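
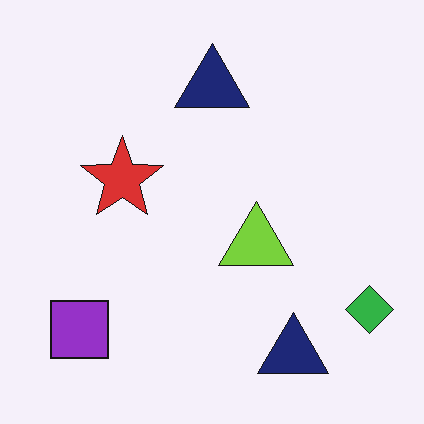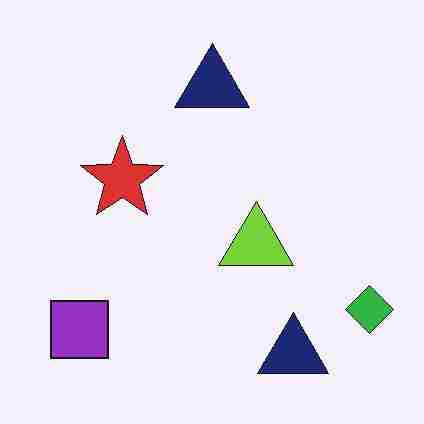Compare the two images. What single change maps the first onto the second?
The second image is the first heavily JPEG-compressed with obvious blocking artifacts.

Blocky 8×8 compression artifacts appear around shape edges and the flat background shows ringing — characteristic JPEG degradation.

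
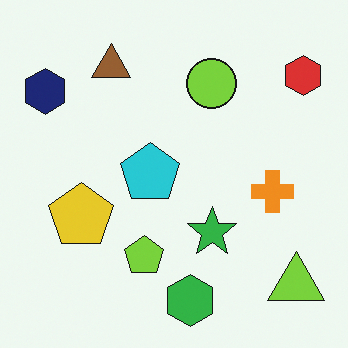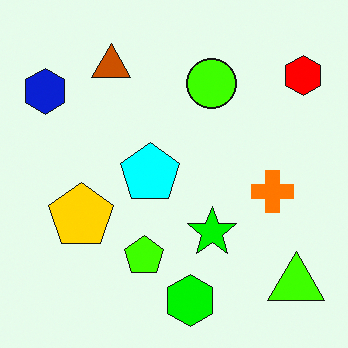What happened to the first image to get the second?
Made much more vivid (saturation change).

All colors are more vivid — a global saturation change.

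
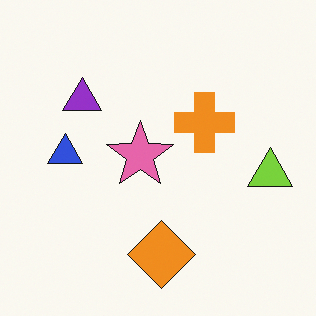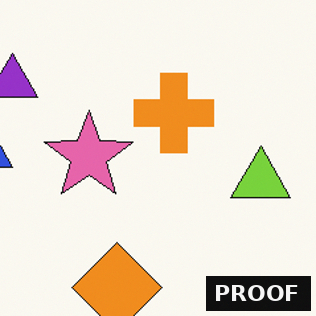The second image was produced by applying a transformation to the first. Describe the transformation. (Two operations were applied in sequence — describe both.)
The second image is the first cropped slightly and scaled back up, then watermarked with the text "PROOF" in the lower-right corner.

The visible shapes are larger and the field of view is narrower; shapes near the original edges may be partly or wholly outside the frame — a crop-and-rescale. A dark label reading "PROOF" appears in the lower-right corner.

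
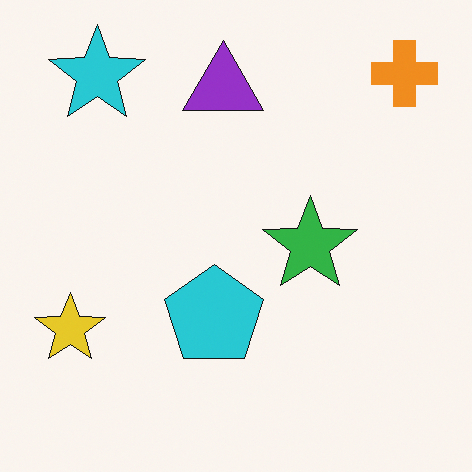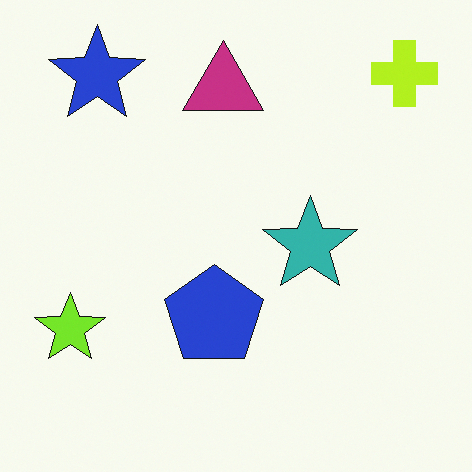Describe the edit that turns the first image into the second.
It was hue-shifted slightly.

Every shape's color has rotated by the same amount around the hue wheel — a uniform hue shift.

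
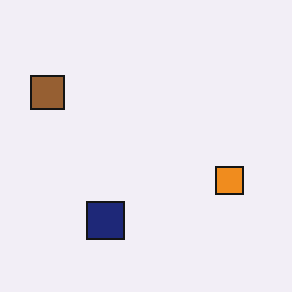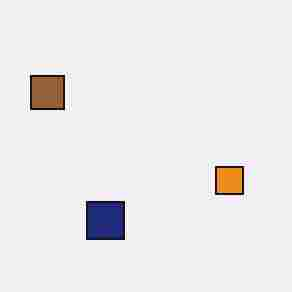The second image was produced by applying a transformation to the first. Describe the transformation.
The second image is the first degraded with heavy JPEG compression.

Blocky 8×8 compression artifacts appear around shape edges and the flat background shows ringing — characteristic JPEG degradation.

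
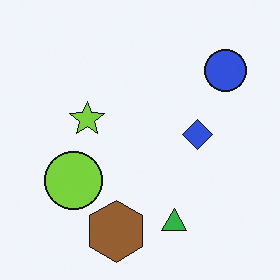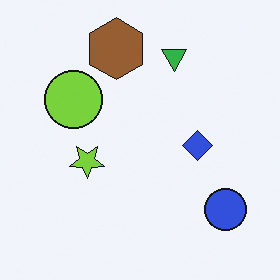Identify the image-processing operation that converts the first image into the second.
The transformation is: flipped vertically (top ↔ bottom).

The brown hexagon is in the bottom of the first image and the top of the second — shapes on opposite sides of the horizontal midline have swapped in a mirror flip.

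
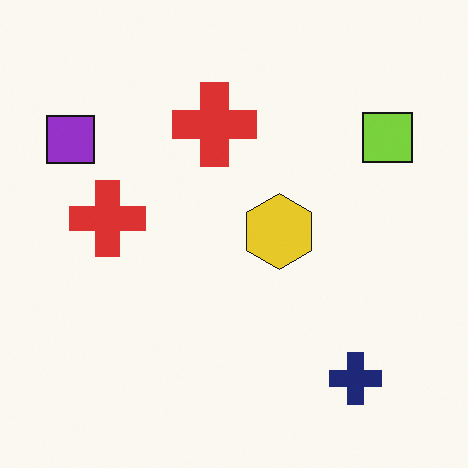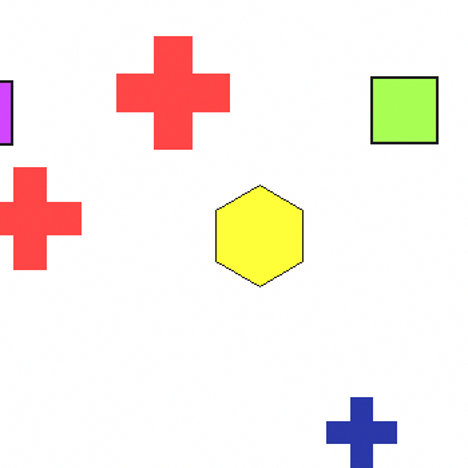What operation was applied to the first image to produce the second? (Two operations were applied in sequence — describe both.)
The second image is the first brightened a lot, then cropped to a modestly smaller region and rescaled.

Every pixel — background and shapes alike — is uniformly brightened. The visible shapes are larger and the field of view is narrower; shapes near the original edges may be partly or wholly outside the frame — a crop-and-rescale.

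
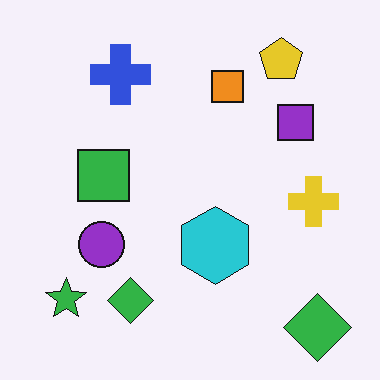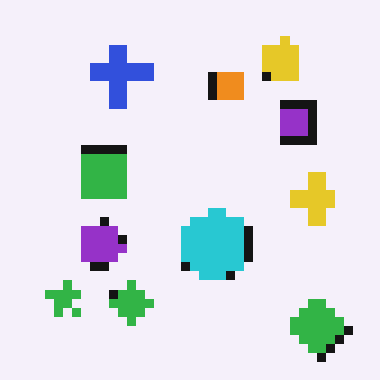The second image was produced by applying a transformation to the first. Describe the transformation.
The transformation is: heavily pixelated into large blocks.

Shapes are reduced to large square blocks; fine edges and outlines are lost — a downscale-then-upscale (mosaic) effect.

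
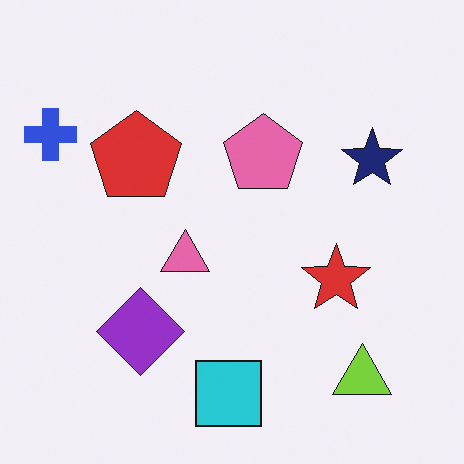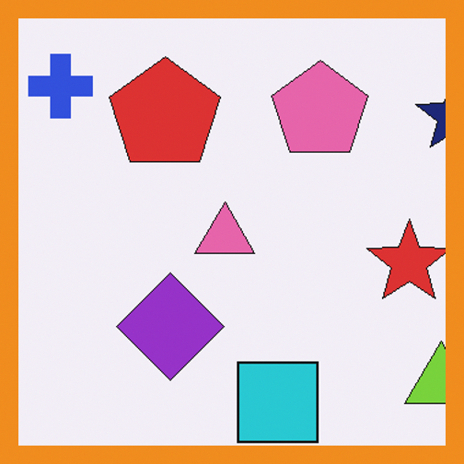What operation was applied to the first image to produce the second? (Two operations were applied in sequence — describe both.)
It was cropped slightly and scaled back up, then framed with a orange border.

The visible shapes are larger and the field of view is narrower; shapes near the original edges may be partly or wholly outside the frame — a crop-and-rescale. A solid orange frame runs around the edge of the second image, with the content slightly shrunk inside it.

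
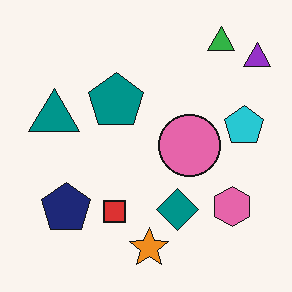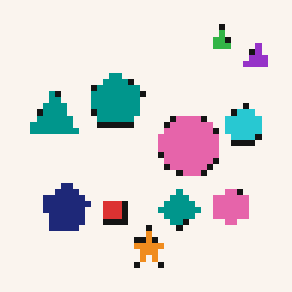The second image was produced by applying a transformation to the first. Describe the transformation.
The second image is the first pixelated into visible square blocks.

Shapes are reduced to large square blocks; fine edges and outlines are lost — a downscale-then-upscale (mosaic) effect.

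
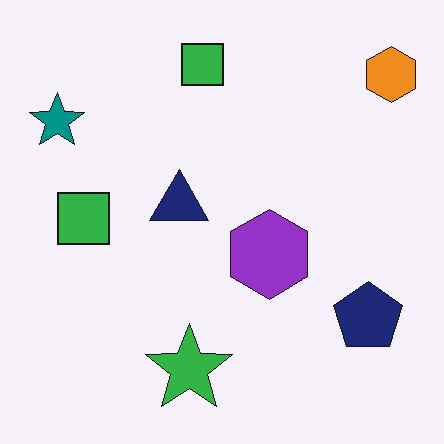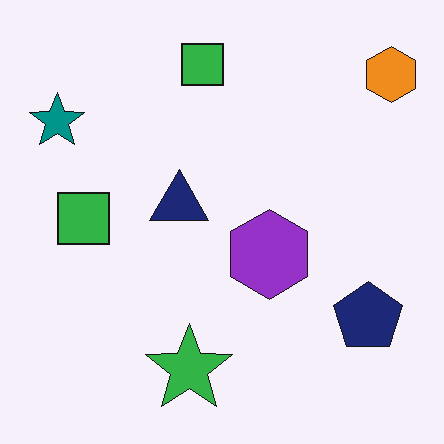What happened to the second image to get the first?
The first image is the second given moderate JPEG compression.

Blocky 8×8 compression artifacts appear around shape edges and the flat background shows ringing — characteristic JPEG degradation.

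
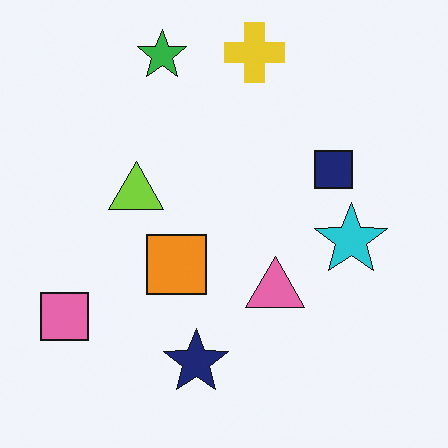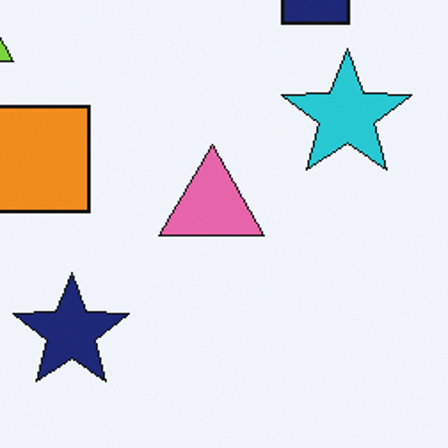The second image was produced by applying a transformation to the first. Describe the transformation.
This is the original image cropped tightly and scaled back up.

The visible shapes are larger and the field of view is narrower; shapes near the original edges may be partly or wholly outside the frame — a crop-and-rescale.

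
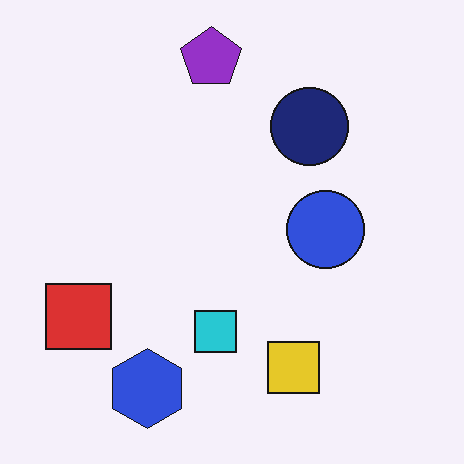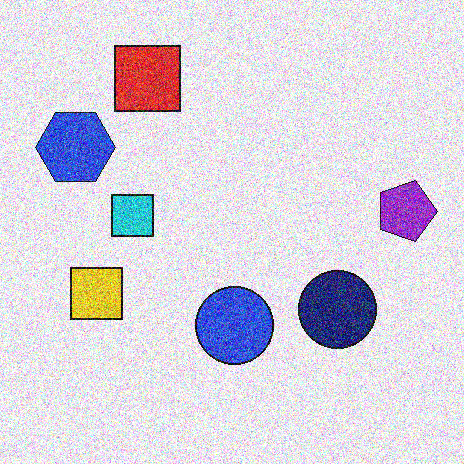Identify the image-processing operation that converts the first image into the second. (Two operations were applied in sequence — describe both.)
The image was rotated 90° clockwise, then degraded with strong gaussian noise.

The blue hexagon sits in the bottom-left of the first image and the top-left of the second — consistent with a whole-image 90° clockwise rotation. Random speckle covers the whole image, including the flat background.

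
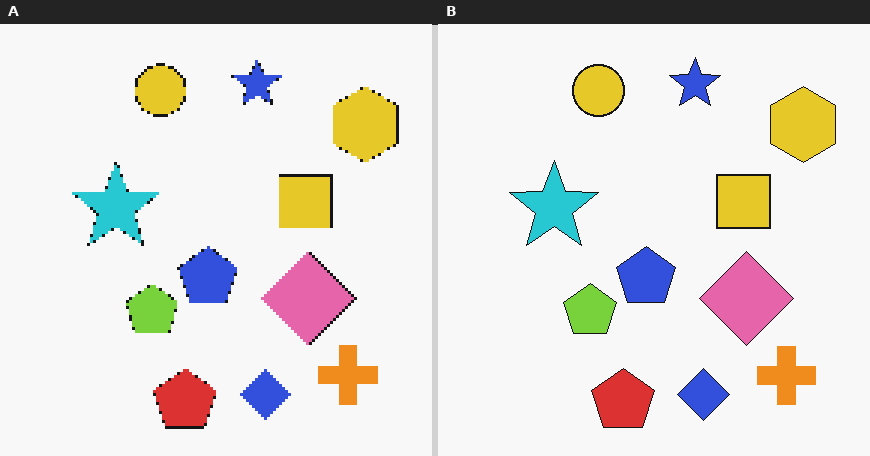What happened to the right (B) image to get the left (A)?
It was mildly pixelated.

Shapes are reduced to large square blocks; fine edges and outlines are lost — a downscale-then-upscale (mosaic) effect.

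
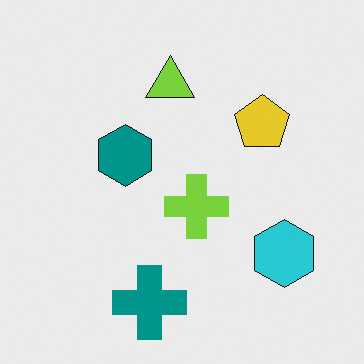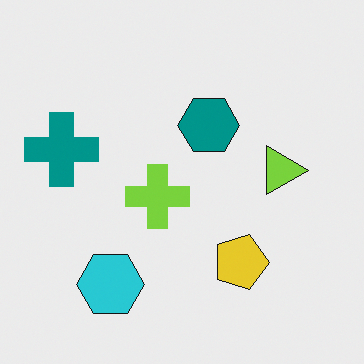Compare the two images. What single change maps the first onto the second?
Rotated 90° clockwise.

The teal cross sits in the bottom of the first image and the left of the second — consistent with a whole-image 90° clockwise rotation.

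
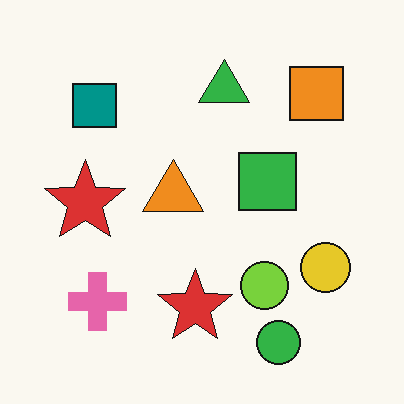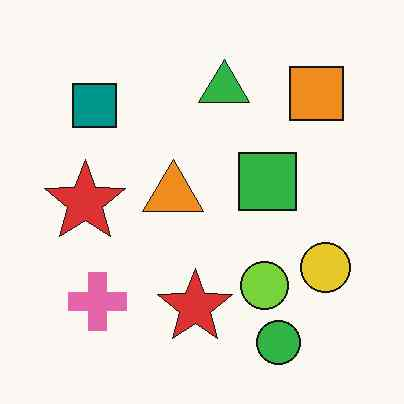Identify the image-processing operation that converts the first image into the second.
JPEG-compressed with visible artifacts.

Blocky 8×8 compression artifacts appear around shape edges and the flat background shows ringing — characteristic JPEG degradation.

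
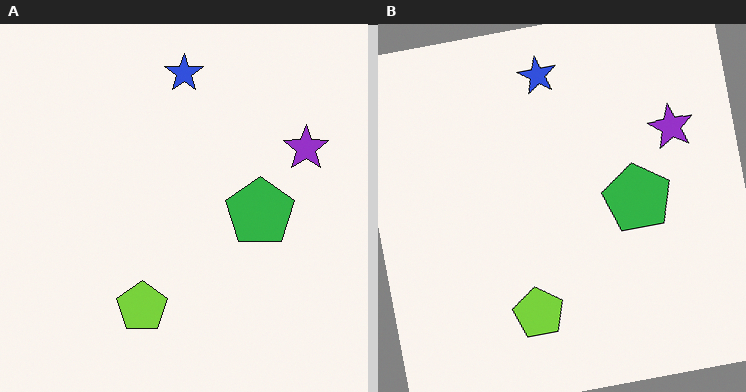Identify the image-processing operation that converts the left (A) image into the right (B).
The image was rotated counter-clockwise by a few degrees.

Every shape is tilted by the same angle and the image corners show triangular fill wedges — a whole-image rotation by a non-right angle.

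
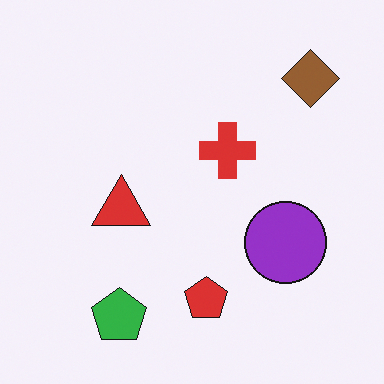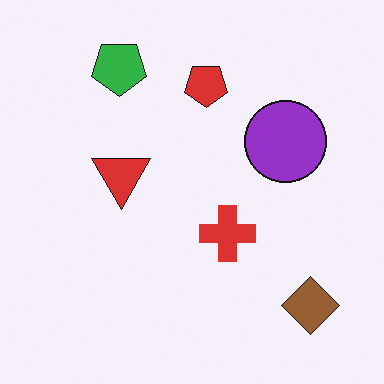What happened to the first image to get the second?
The transformation is: flipped vertically (top ↔ bottom).

The green pentagon is in the bottom-left of the first image and the top-left of the second — shapes on opposite sides of the horizontal midline have swapped in a mirror flip.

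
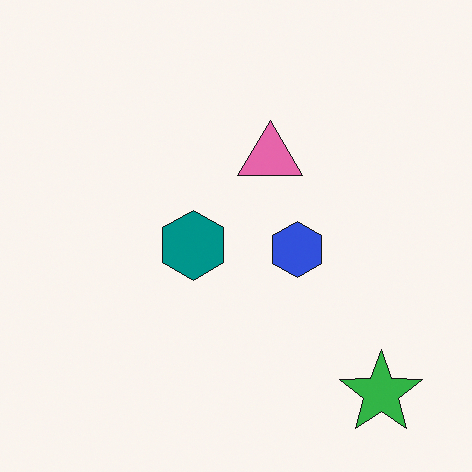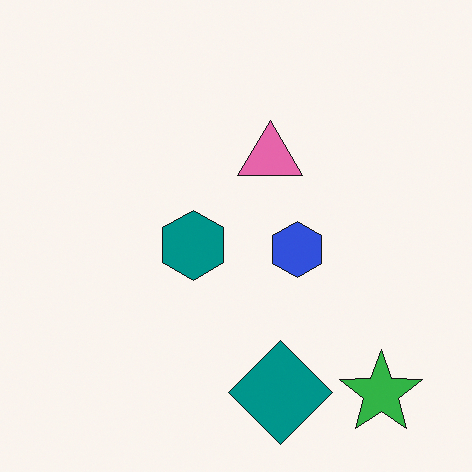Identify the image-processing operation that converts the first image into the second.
This is the original image overlaid with an additional teal diamond.

A teal diamond appears in the second image that is absent from the first.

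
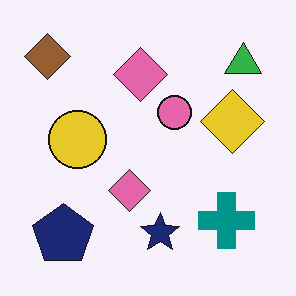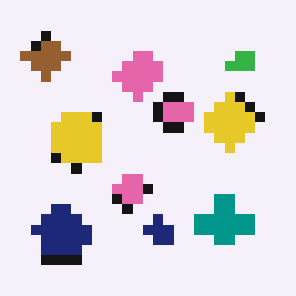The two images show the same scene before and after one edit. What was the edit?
It was coarsely pixelated.

Shapes are reduced to large square blocks; fine edges and outlines are lost — a downscale-then-upscale (mosaic) effect.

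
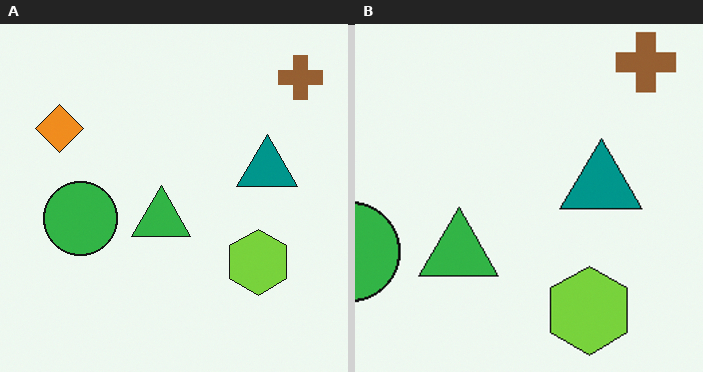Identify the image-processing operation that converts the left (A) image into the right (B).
The image was cropped slightly and scaled back up.

The visible shapes are larger and the field of view is narrower; shapes near the original edges may be partly or wholly outside the frame — a crop-and-rescale.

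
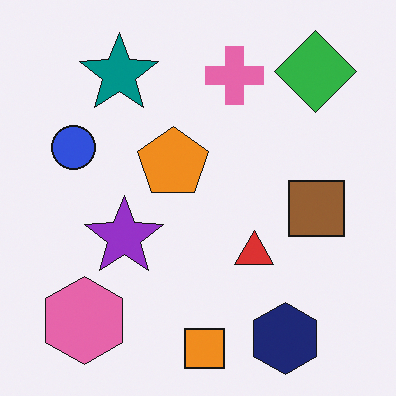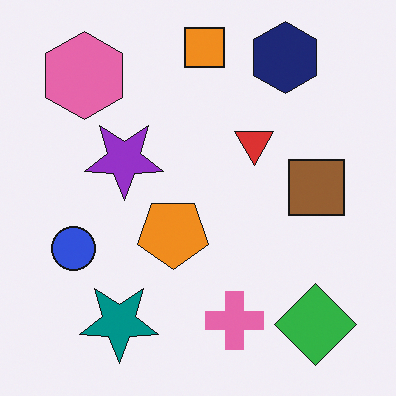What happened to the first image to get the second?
It was flipped vertically (top ↔ bottom).

The orange square is in the bottom of the first image and the top of the second — shapes on opposite sides of the horizontal midline have swapped in a mirror flip.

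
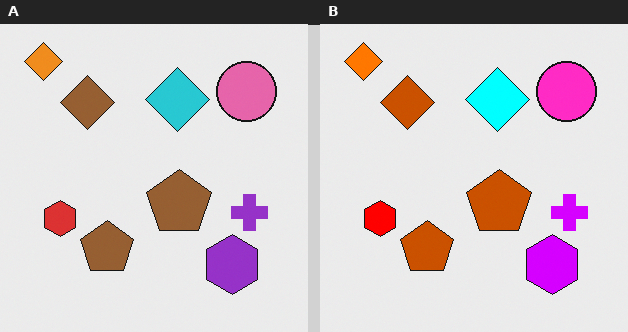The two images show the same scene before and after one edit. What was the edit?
The right (B) image is the left (A) heavily oversaturated.

All colors are more vivid — a global saturation change.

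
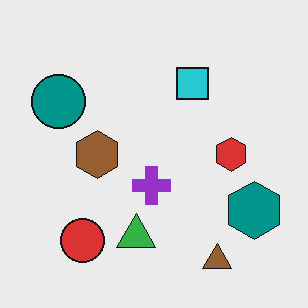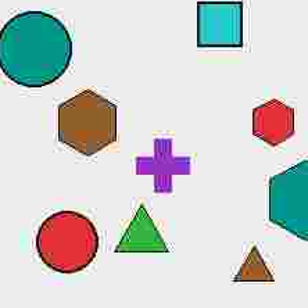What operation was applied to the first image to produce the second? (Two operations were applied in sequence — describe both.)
The second image is the first degraded with heavy JPEG compression, then cropped slightly and scaled back up.

Blocky 8×8 compression artifacts appear around shape edges and the flat background shows ringing — characteristic JPEG degradation. The visible shapes are larger and the field of view is narrower; shapes near the original edges may be partly or wholly outside the frame — a crop-and-rescale.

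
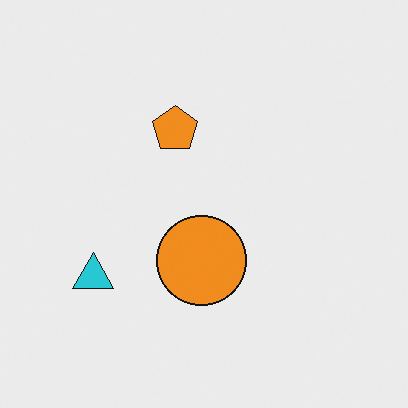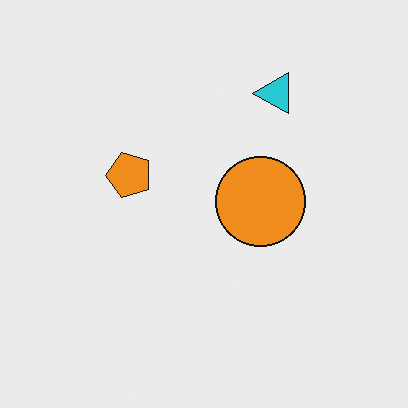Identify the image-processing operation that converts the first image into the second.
The second image is the first transposed (reflected across the top-left ↔ bottom-right diagonal).

Shapes have swapped their row and column positions — what was in the top-right is now in the bottom-left — a diagonal reflection.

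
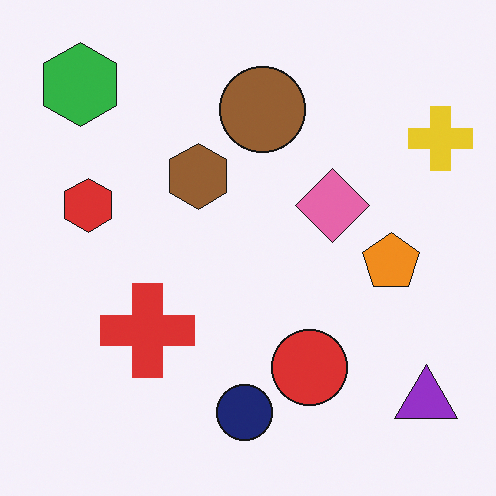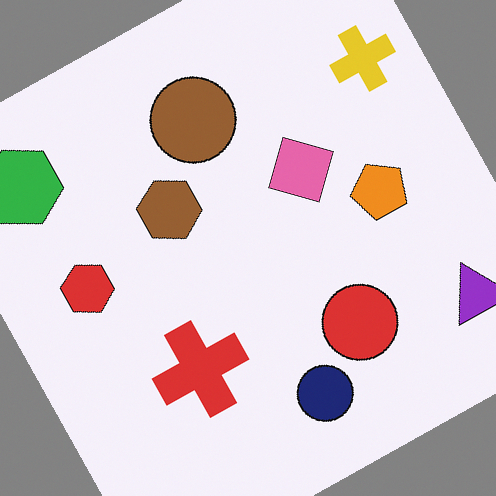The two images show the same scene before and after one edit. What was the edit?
The transformation is: rotated counter-clockwise by a clearly visible amount.

Every shape is tilted by the same angle and the image corners show triangular fill wedges — a whole-image rotation by a non-right angle.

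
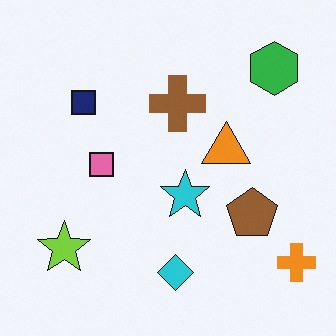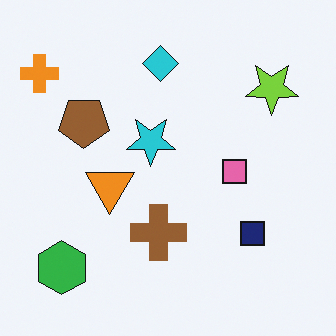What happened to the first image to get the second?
The transformation is: rotated 180°.

The orange cross sits in the bottom-right of the first image and the top-left of the second — consistent with a whole-image 180° rotation.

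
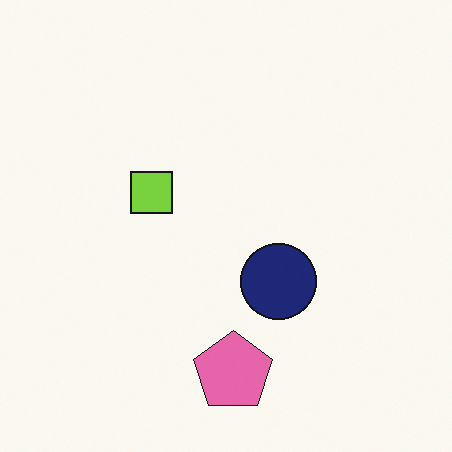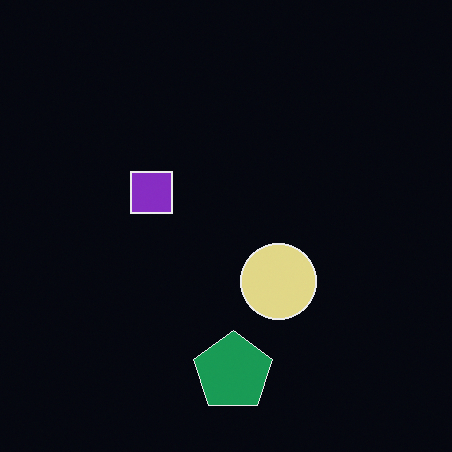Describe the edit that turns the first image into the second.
This is the original image color-inverted (negative).

The light background has become dark and every shape's color is its complement — a photographic negative.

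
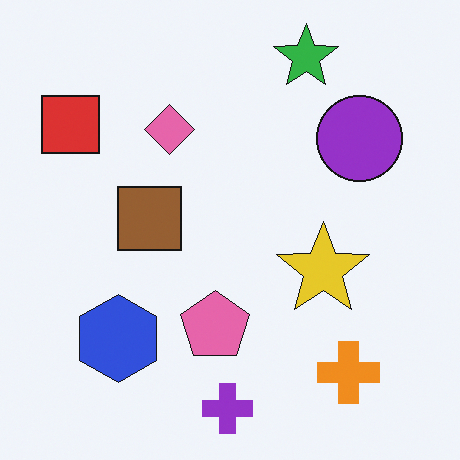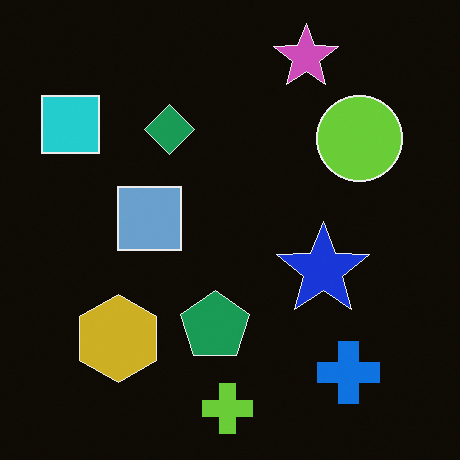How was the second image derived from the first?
The image was color-inverted (negative).

The light background has become dark and every shape's color is its complement — a photographic negative.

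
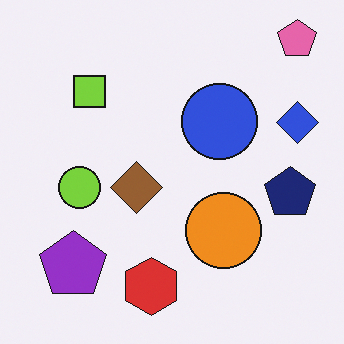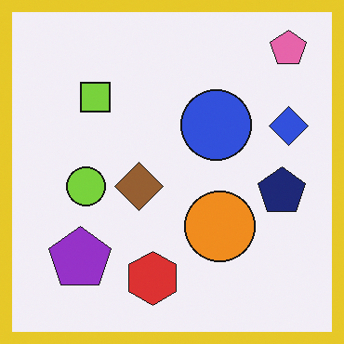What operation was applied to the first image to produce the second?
The transformation is: framed with a yellow border.

A solid yellow frame runs around the edge of the second image, with the content slightly shrunk inside it.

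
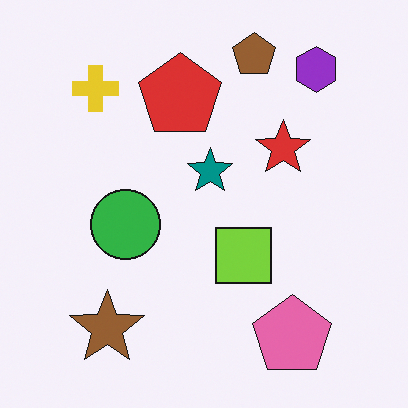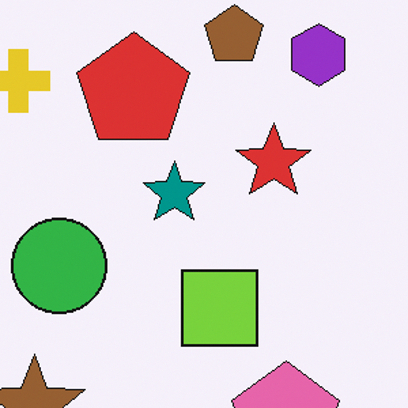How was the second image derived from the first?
It was cropped to a modestly smaller region and rescaled.

The visible shapes are larger and the field of view is narrower; shapes near the original edges may be partly or wholly outside the frame — a crop-and-rescale.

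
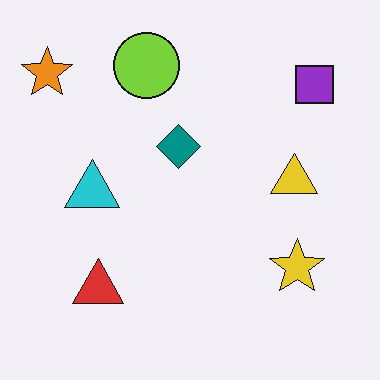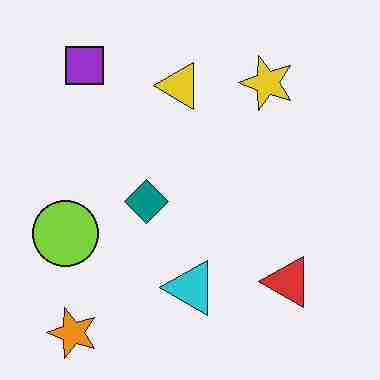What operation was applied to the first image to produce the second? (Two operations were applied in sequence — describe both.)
The transformation is: rotated 90° counter-clockwise, then degraded with heavy JPEG compression.

The orange star sits in the top-left of the first image and the bottom-left of the second — consistent with a whole-image 90° counter-clockwise rotation. Blocky 8×8 compression artifacts appear around shape edges and the flat background shows ringing — characteristic JPEG degradation.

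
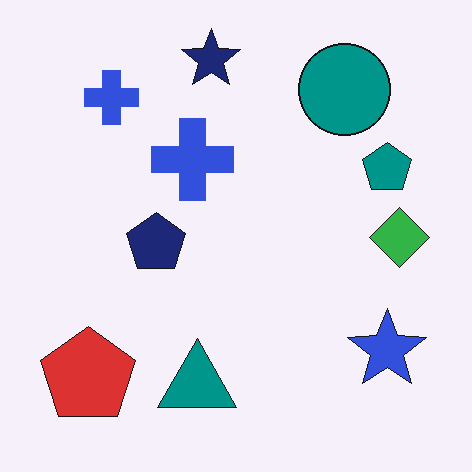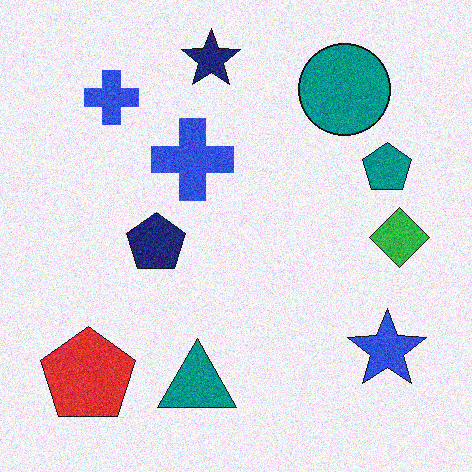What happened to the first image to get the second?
The transformation is: degraded with visible gaussian noise.

Random speckle covers the whole image, including the flat background.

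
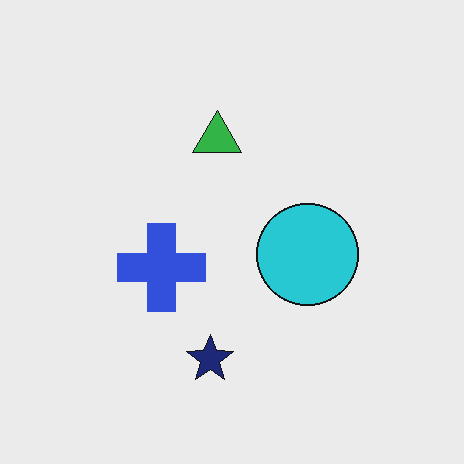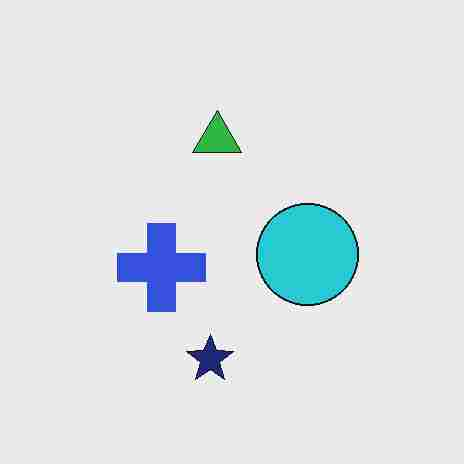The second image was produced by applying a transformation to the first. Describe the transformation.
This is the original image degraded with heavy JPEG compression.

Blocky 8×8 compression artifacts appear around shape edges and the flat background shows ringing — characteristic JPEG degradation.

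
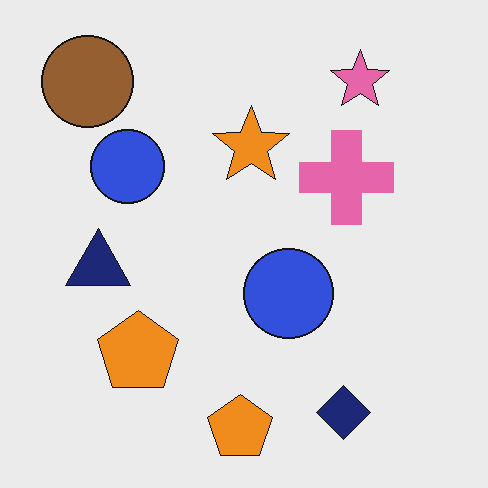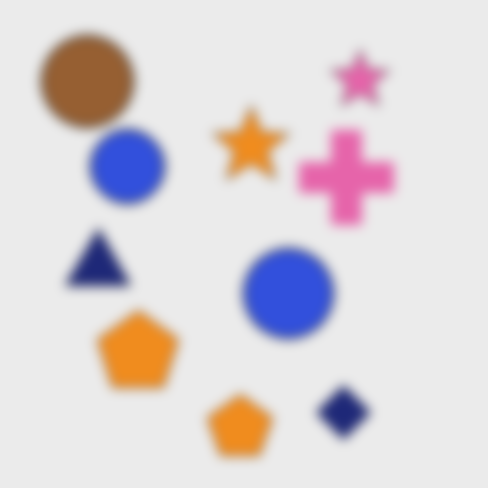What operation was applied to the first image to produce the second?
This is the original image heavily blurred.

Shape edges and outlines are uniformly softened across the whole image.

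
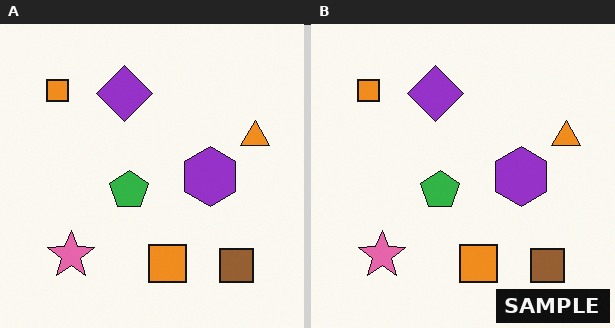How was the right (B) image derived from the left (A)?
The transformation is: watermarked with the text "SAMPLE" in the lower-right corner.

A dark label reading "SAMPLE" appears in the lower-right corner.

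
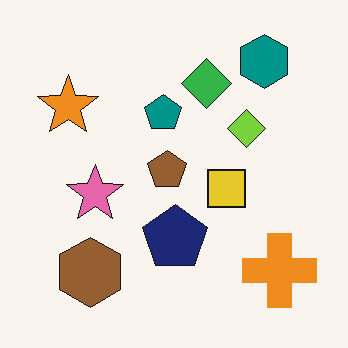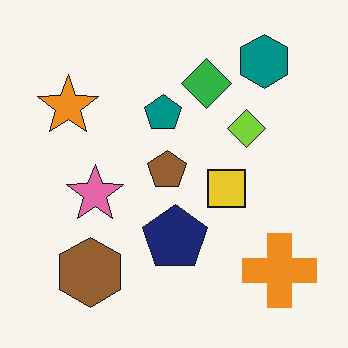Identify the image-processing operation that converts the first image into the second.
It was JPEG-compressed with visible artifacts.

Blocky 8×8 compression artifacts appear around shape edges and the flat background shows ringing — characteristic JPEG degradation.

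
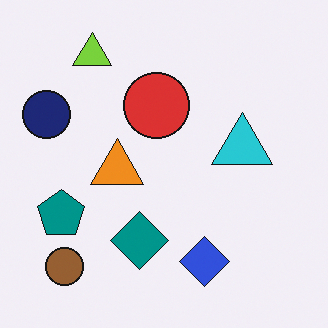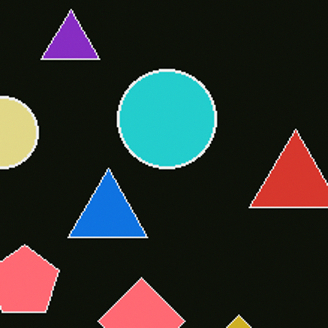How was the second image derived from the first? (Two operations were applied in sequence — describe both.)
Cropped to a modestly smaller region and rescaled, then color-inverted (negative).

The visible shapes are larger and the field of view is narrower; shapes near the original edges may be partly or wholly outside the frame — a crop-and-rescale. The light background has become dark and every shape's color is its complement — a photographic negative.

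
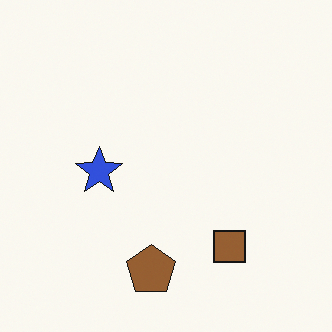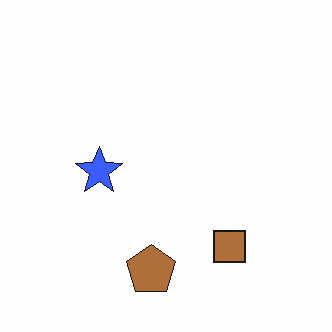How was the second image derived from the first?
The transformation is: slightly brightened.

Every pixel — background and shapes alike — is uniformly brightened.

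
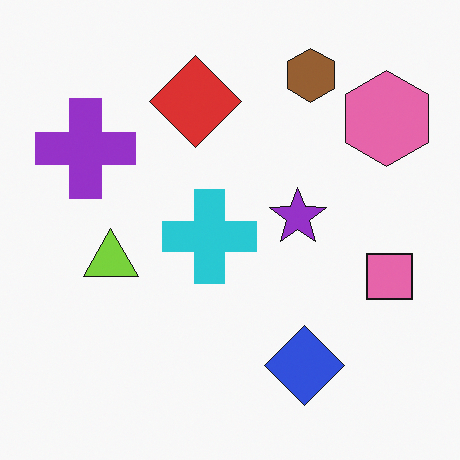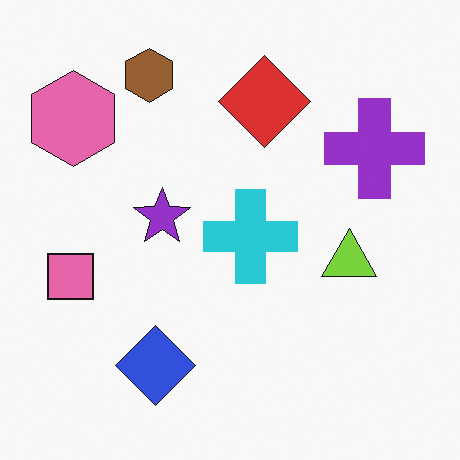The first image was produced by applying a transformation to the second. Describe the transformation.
Flipped horizontally (left ↔ right).

The pink square is in the left of the second image and the right of the first — shapes on opposite sides of the vertical midline have swapped in a mirror flip.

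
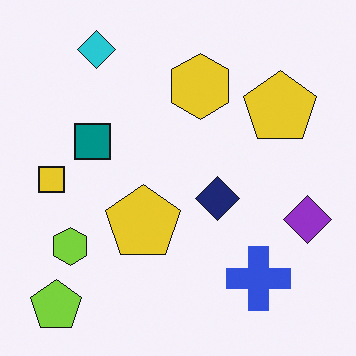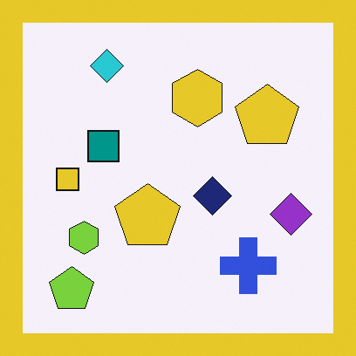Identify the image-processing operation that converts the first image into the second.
Framed with a yellow border.

A solid yellow frame runs around the edge of the second image, with the content slightly shrunk inside it.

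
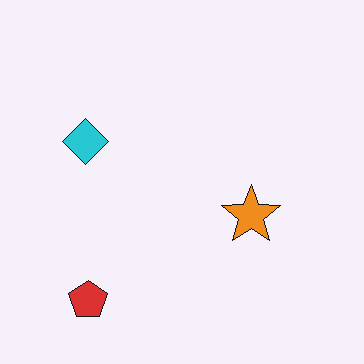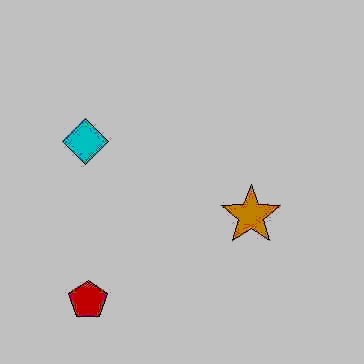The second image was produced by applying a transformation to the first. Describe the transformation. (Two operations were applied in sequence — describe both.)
This is the original image heavily JPEG-compressed with obvious blocking artifacts, then heavily posterized to just a handful of flat colors.

Blocky 8×8 compression artifacts appear around shape edges and the flat background shows ringing — characteristic JPEG degradation. Each flat color has snapped to a coarser quantized level — most visibly, the near-white background has dropped to a flat grey.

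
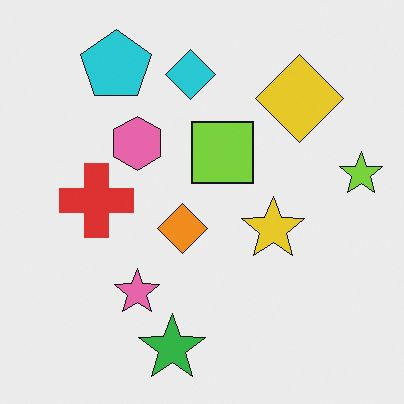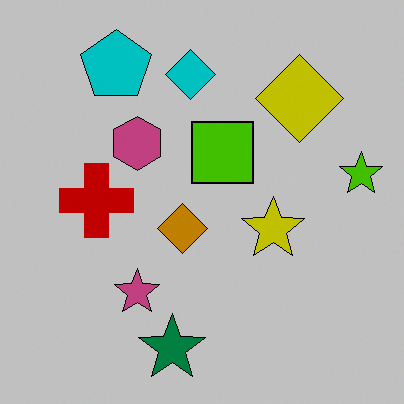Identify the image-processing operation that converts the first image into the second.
The image was heavily posterized to just a handful of flat colors.

Each flat color has snapped to a coarser quantized level — most visibly, the near-white background has dropped to a flat grey.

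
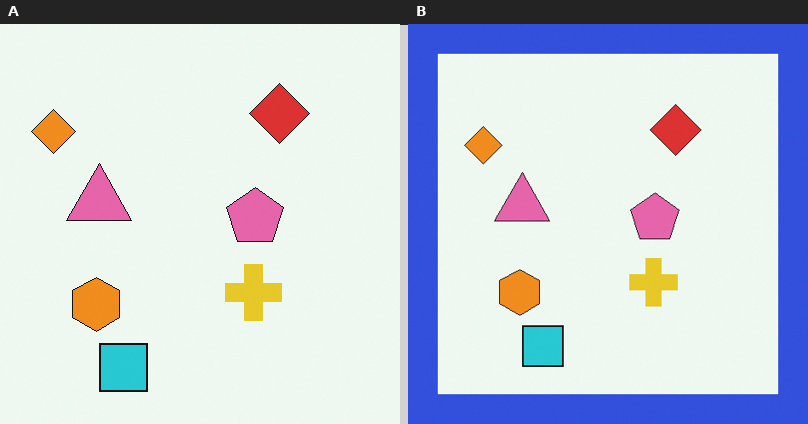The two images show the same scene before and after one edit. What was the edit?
It was framed with a blue border.

A solid blue frame runs around the edge of the right (B) image, with the content slightly shrunk inside it.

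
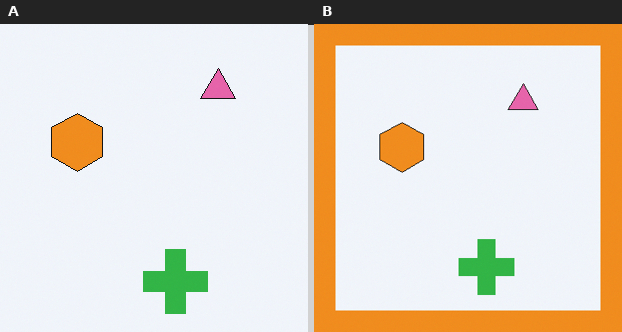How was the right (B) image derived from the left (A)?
The transformation is: framed with a orange border.

A solid orange frame runs around the edge of the right (B) image, with the content slightly shrunk inside it.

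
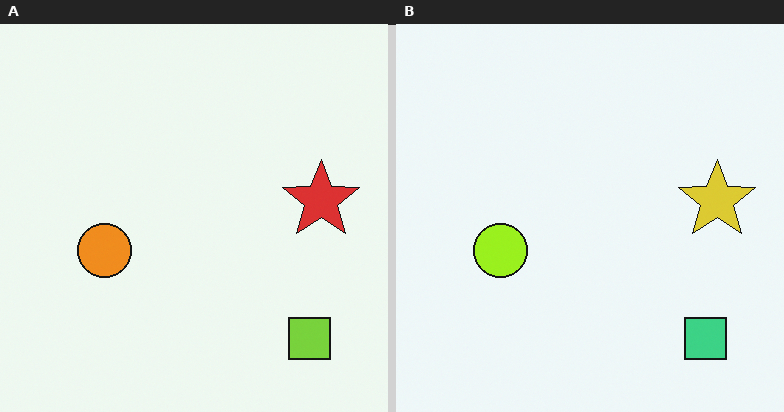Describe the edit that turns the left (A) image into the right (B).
The transformation is: hue-shifted by a small amount.

Every shape's color has rotated by the same amount around the hue wheel — a uniform hue shift.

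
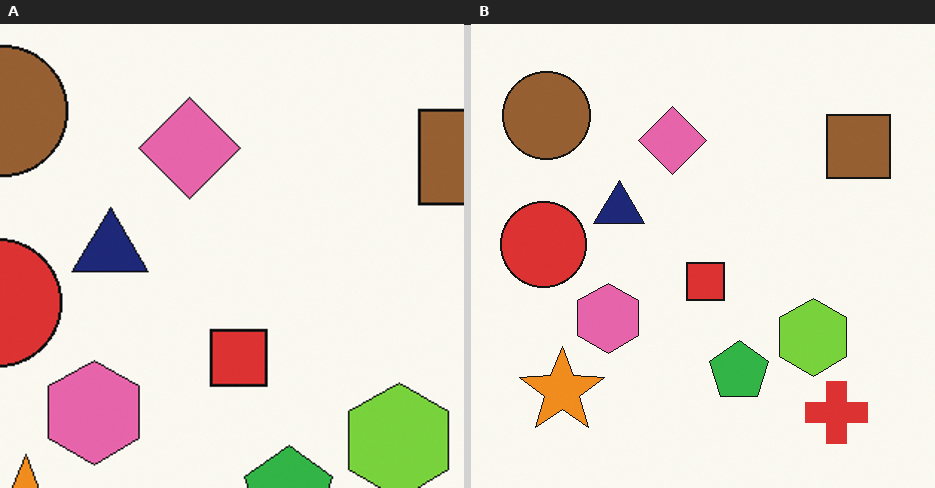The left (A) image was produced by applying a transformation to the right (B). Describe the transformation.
The image was cropped to a modestly smaller region and rescaled.

The visible shapes are larger and the field of view is narrower; shapes near the original edges may be partly or wholly outside the frame — a crop-and-rescale.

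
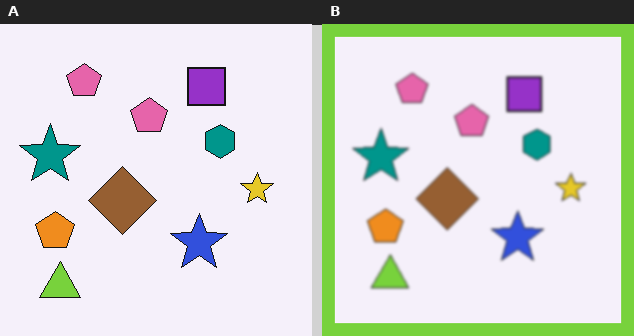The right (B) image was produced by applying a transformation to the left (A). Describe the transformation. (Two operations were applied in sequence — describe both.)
The image was given a subtle gaussian blur, then framed with a lime border.

Shape edges and outlines are uniformly softened across the whole image. A solid lime frame runs around the edge of the right (B) image, with the content slightly shrunk inside it.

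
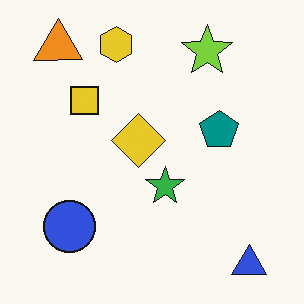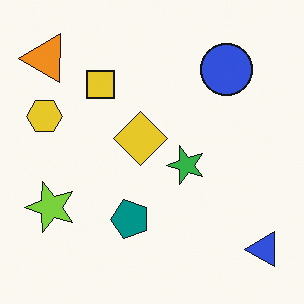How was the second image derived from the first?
This is the original image transposed (reflected across the top-left ↔ bottom-right diagonal).

Shapes have swapped their row and column positions — what was in the top-right is now in the bottom-left — a diagonal reflection.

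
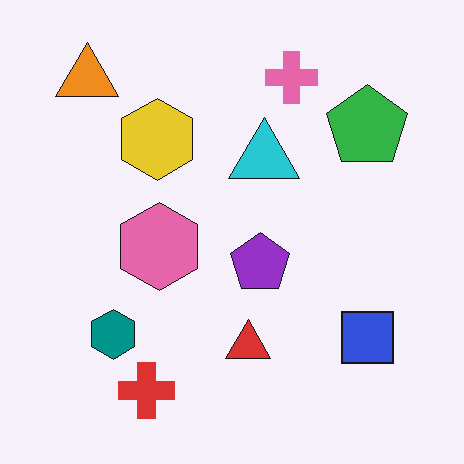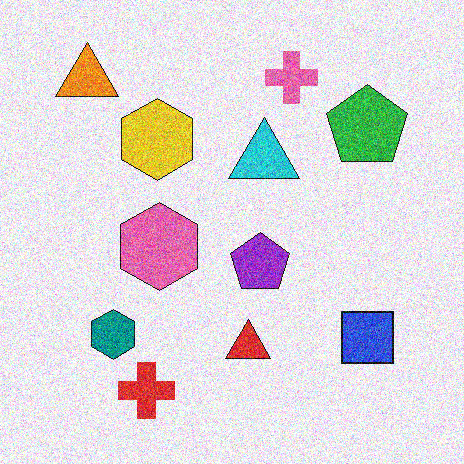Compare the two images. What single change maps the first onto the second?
The transformation is: degraded with a thick layer of grain.

Random speckle covers the whole image, including the flat background.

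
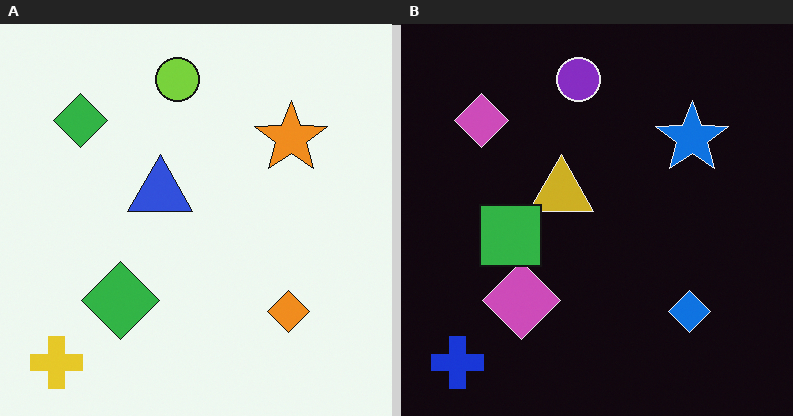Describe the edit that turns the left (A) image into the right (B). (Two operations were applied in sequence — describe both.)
It was color-inverted (negative), then overlaid with an additional green square.

The light background has become dark and every shape's color is its complement — a photographic negative. A green square appears in the right (B) image that is absent from the left (A).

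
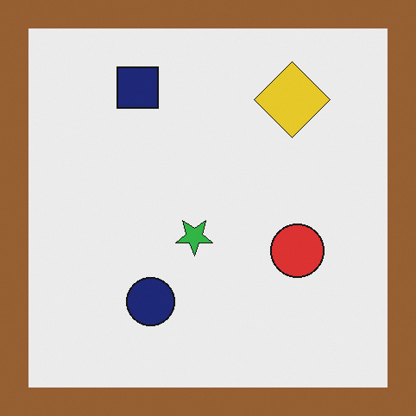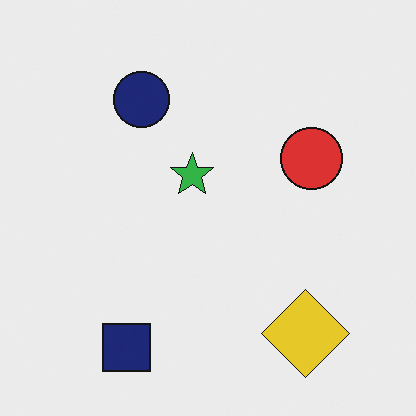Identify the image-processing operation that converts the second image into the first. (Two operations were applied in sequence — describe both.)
It was flipped vertically (top ↔ bottom), then framed with a brown border.

The navy square is in the bottom-left of the second image and the top-left of the first — shapes on opposite sides of the horizontal midline have swapped in a mirror flip. A solid brown frame runs around the edge of the first image, with the content slightly shrunk inside it.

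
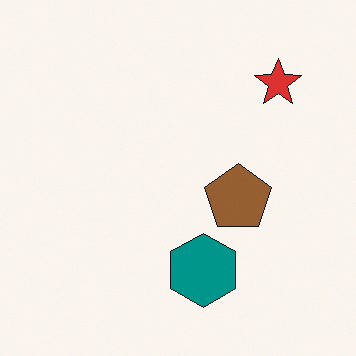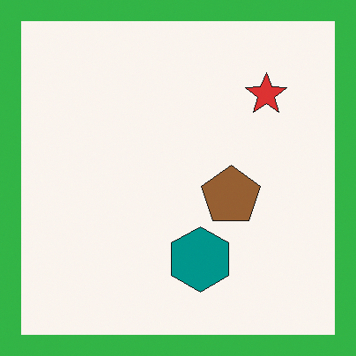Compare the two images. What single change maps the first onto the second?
The transformation is: framed with a green border.

A solid green frame runs around the edge of the second image, with the content slightly shrunk inside it.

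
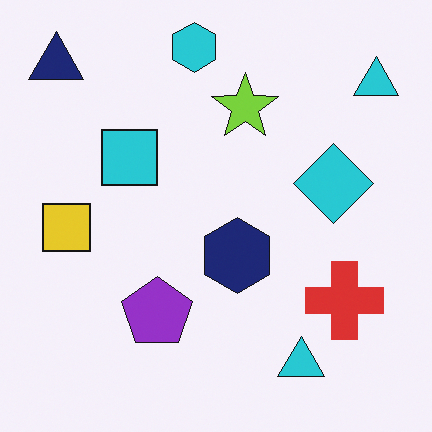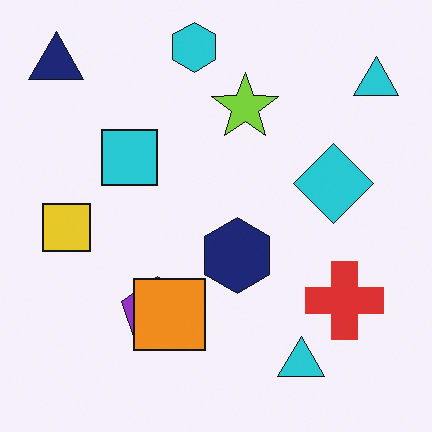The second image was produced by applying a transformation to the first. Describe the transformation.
The transformation is: overlaid with an additional orange square.

An orange square appears in the second image that is absent from the first.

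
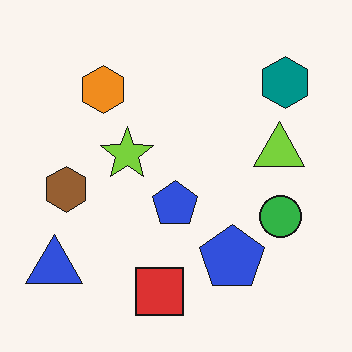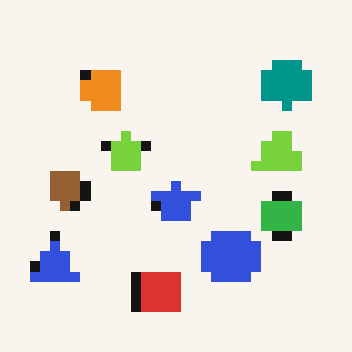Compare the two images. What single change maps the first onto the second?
It was heavily pixelated into large blocks.

Shapes are reduced to large square blocks; fine edges and outlines are lost — a downscale-then-upscale (mosaic) effect.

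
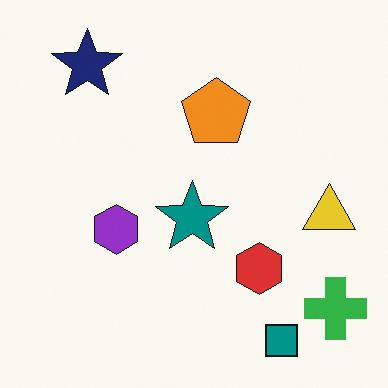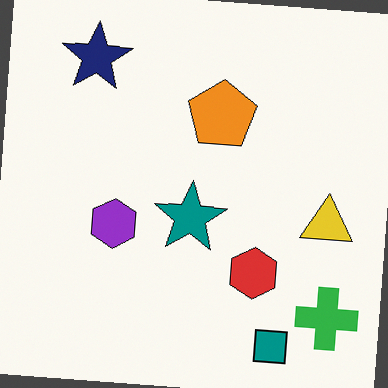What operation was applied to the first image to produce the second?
The transformation is: rotated clockwise by a small amount.

Every shape is tilted by the same angle and the image corners show triangular fill wedges — a whole-image rotation by a non-right angle.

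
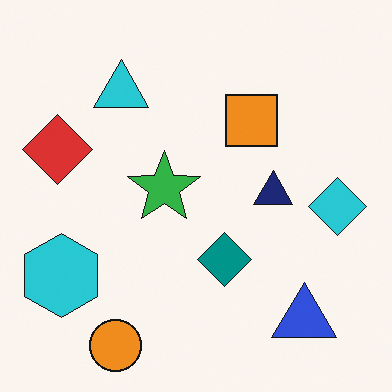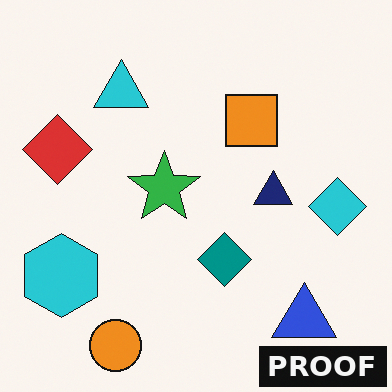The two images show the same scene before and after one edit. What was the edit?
The second image is the first watermarked with the text "PROOF" in the lower-right corner.

A dark label reading "PROOF" appears in the lower-right corner.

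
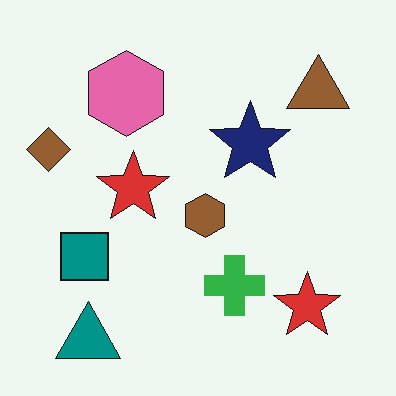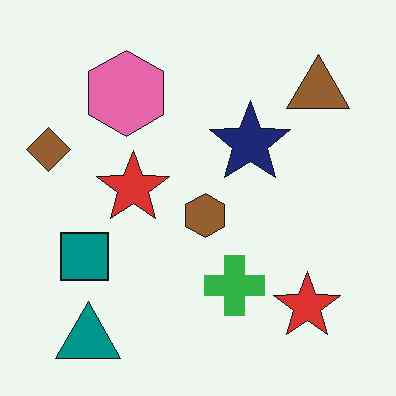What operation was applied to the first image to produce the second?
The second image is the first given moderate JPEG compression.

Blocky 8×8 compression artifacts appear around shape edges and the flat background shows ringing — characteristic JPEG degradation.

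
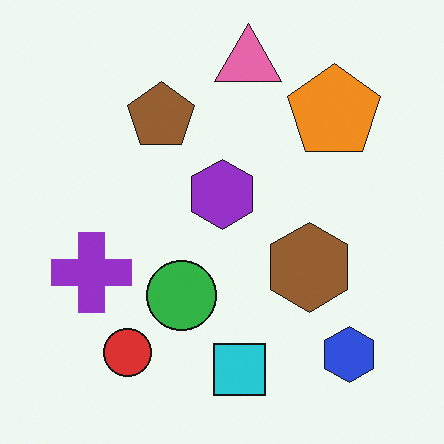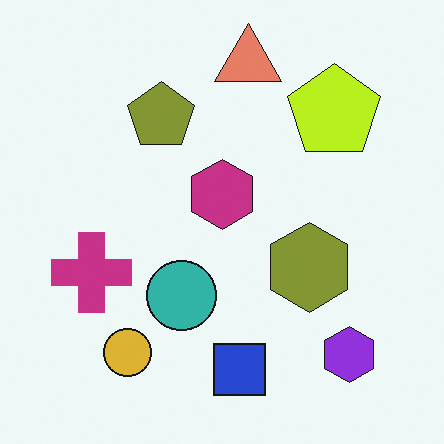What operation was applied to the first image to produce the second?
Hue-shifted by a small amount.

Every shape's color has rotated by the same amount around the hue wheel — a uniform hue shift.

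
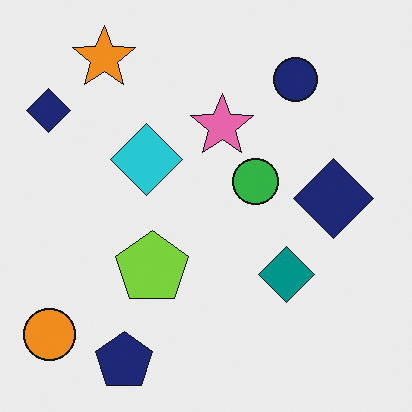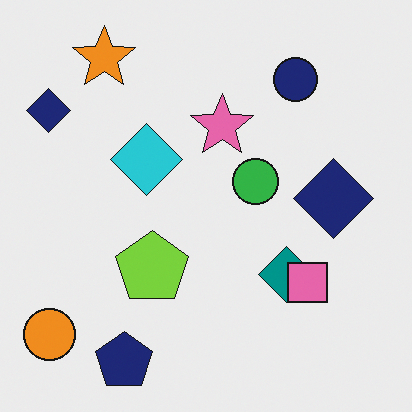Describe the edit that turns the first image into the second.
It was overlaid with an additional pink square.

A pink square appears in the second image that is absent from the first.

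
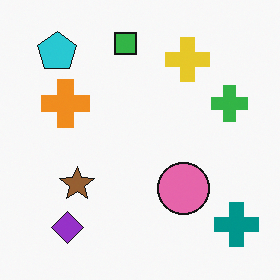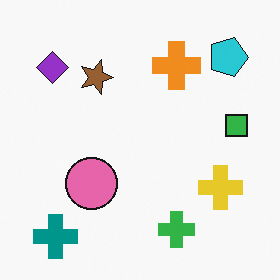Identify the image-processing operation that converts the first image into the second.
It was rotated 90° clockwise.

The teal cross sits in the bottom-right of the first image and the bottom-left of the second — consistent with a whole-image 90° clockwise rotation.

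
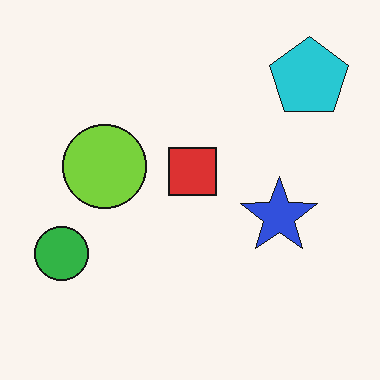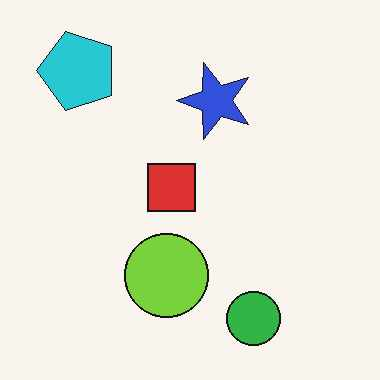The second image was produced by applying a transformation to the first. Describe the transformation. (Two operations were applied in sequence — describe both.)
The second image is the first rotated 90° counter-clockwise, then JPEG-compressed with visible artifacts.

The cyan pentagon sits in the top-right of the first image and the top-left of the second — consistent with a whole-image 90° counter-clockwise rotation. Blocky 8×8 compression artifacts appear around shape edges and the flat background shows ringing — characteristic JPEG degradation.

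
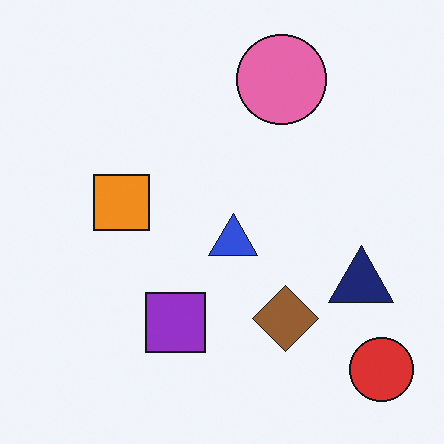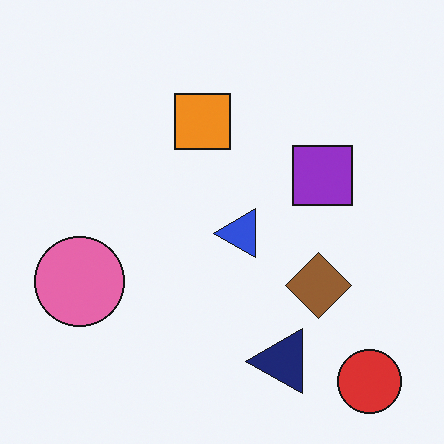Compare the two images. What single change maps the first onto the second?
This is the original image transposed (reflected across the top-left ↔ bottom-right diagonal).

Shapes have swapped their row and column positions — what was in the top-right is now in the bottom-left — a diagonal reflection.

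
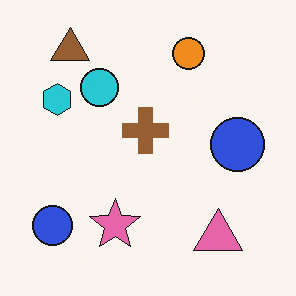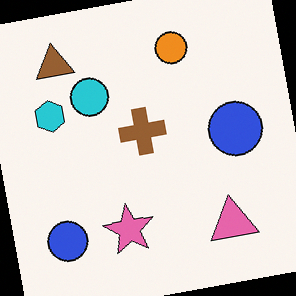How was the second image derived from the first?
Rotated counter-clockwise by a slight angle.

Every shape is tilted by the same angle and the image corners show triangular fill wedges — a whole-image rotation by a non-right angle.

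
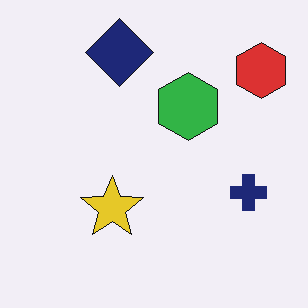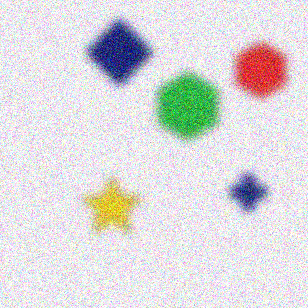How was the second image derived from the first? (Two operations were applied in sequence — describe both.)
It was noticeably gaussian-blurred, then degraded with strong gaussian noise.

Shape edges and outlines are uniformly softened across the whole image. Random speckle covers the whole image, including the flat background.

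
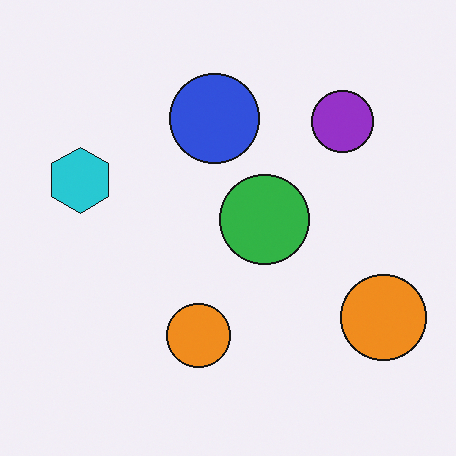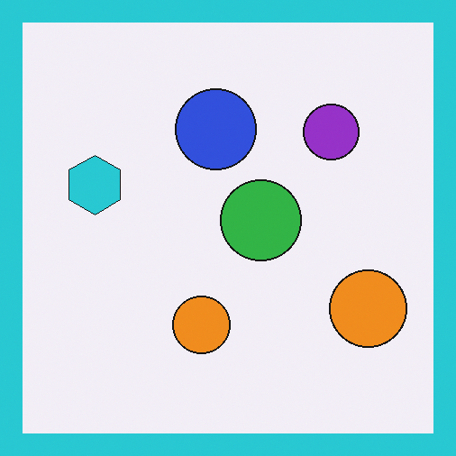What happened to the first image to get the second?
This is the original image framed with a cyan border.

A solid cyan frame runs around the edge of the second image, with the content slightly shrunk inside it.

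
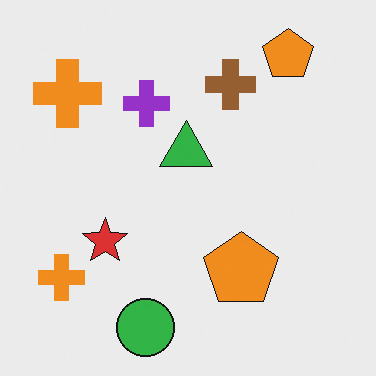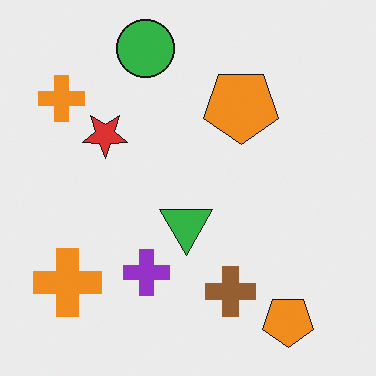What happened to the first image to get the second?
The transformation is: flipped vertically (top ↔ bottom).

The green circle is in the bottom of the first image and the top of the second — shapes on opposite sides of the horizontal midline have swapped in a mirror flip.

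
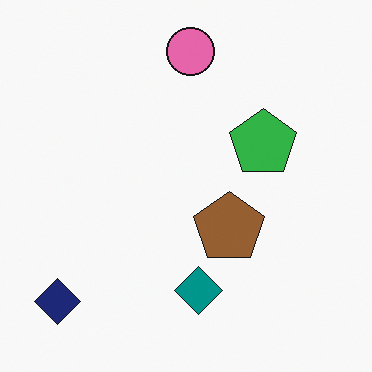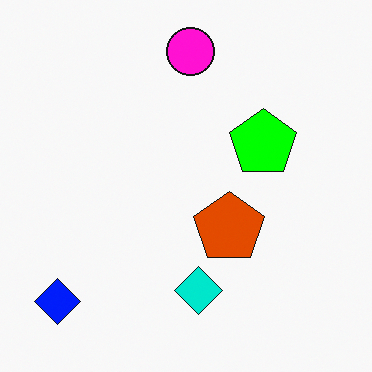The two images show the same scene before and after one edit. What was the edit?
The transformation is: made much more vivid (saturation change).

All colors are more vivid — a global saturation change.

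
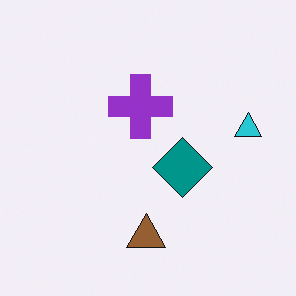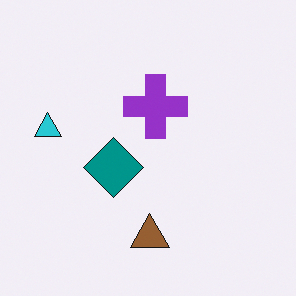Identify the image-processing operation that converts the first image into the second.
It was flipped horizontally (left ↔ right).

The cyan triangle is in the right of the first image and the left of the second — shapes on opposite sides of the vertical midline have swapped in a mirror flip.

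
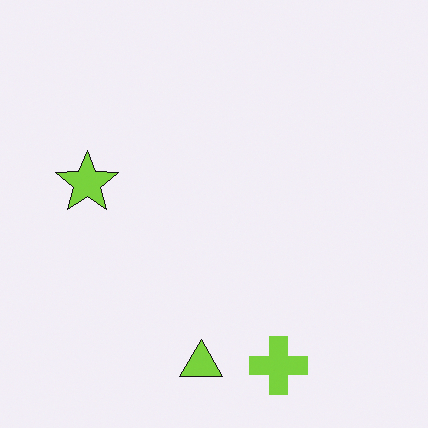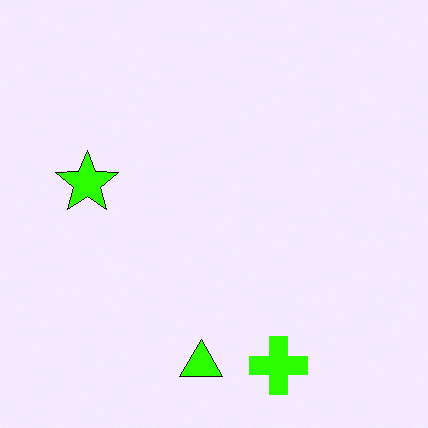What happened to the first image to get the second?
Heavily oversaturated.

All colors are more vivid — a global saturation change.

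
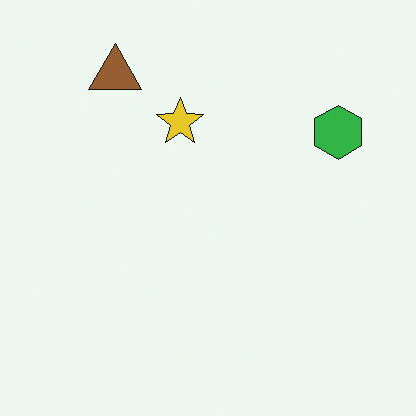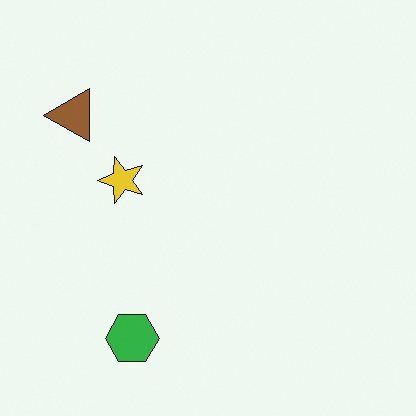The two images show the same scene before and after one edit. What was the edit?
The image was transposed (reflected across the top-left ↔ bottom-right diagonal).

Shapes have swapped their row and column positions — what was in the top-right is now in the bottom-left — a diagonal reflection.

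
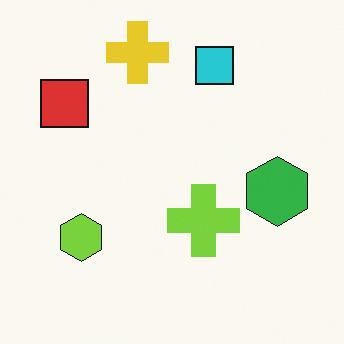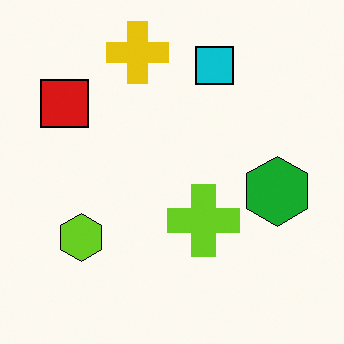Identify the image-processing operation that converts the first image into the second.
The transformation is: given slightly increased contrast.

Tones are pushed away from mid-grey across the whole image — a global contrast change.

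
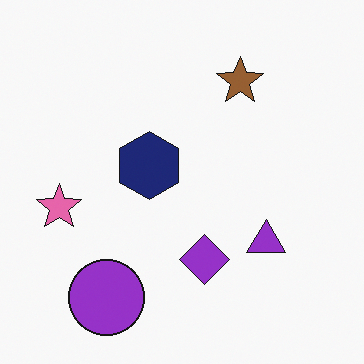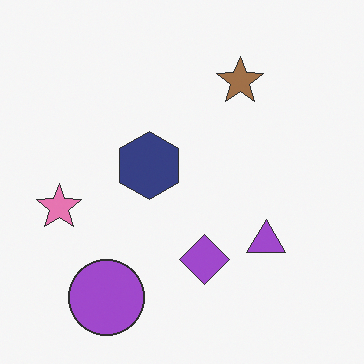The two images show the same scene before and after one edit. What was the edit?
Given slightly reduced contrast.

Tones are pushed toward mid-grey across the whole image — a global contrast change.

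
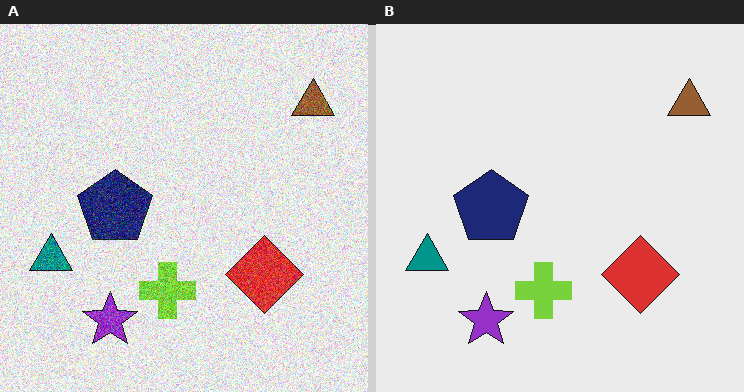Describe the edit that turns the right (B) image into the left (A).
The transformation is: degraded with strong gaussian noise.

Random speckle covers the whole image, including the flat background.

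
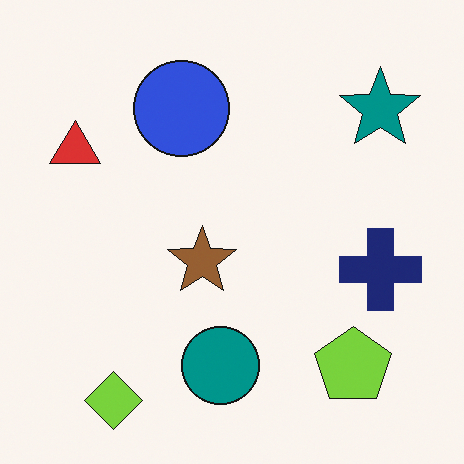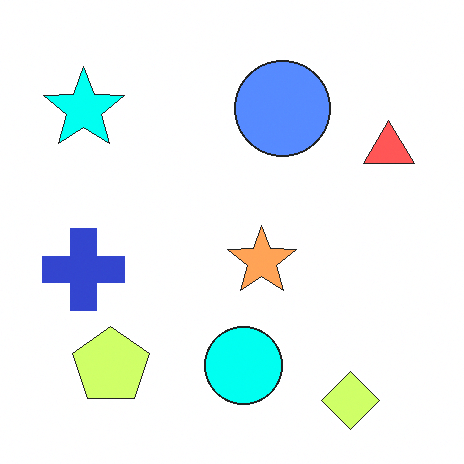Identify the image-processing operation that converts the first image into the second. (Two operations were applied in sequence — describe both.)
This is the original image brightened a lot, then flipped horizontally (left ↔ right).

Every pixel — background and shapes alike — is uniformly brightened. The red triangle is in the top-left of the first image and the top-right of the second — shapes on opposite sides of the vertical midline have swapped in a mirror flip.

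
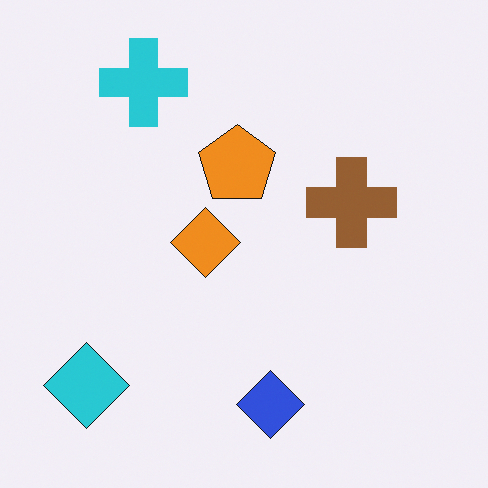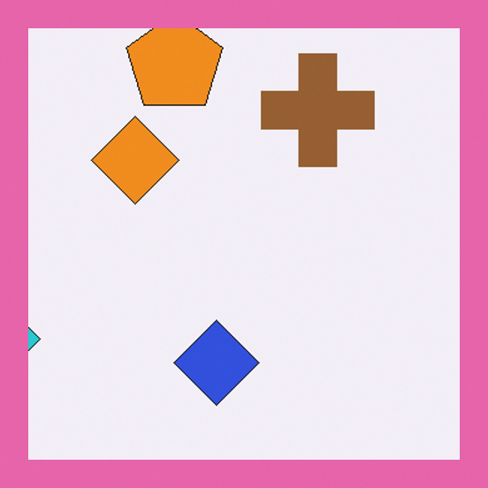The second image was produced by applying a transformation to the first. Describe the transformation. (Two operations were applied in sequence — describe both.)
The image was cropped to a modestly smaller region and rescaled, then framed with a pink border.

The visible shapes are larger and the field of view is narrower; shapes near the original edges may be partly or wholly outside the frame — a crop-and-rescale. A solid pink frame runs around the edge of the second image, with the content slightly shrunk inside it.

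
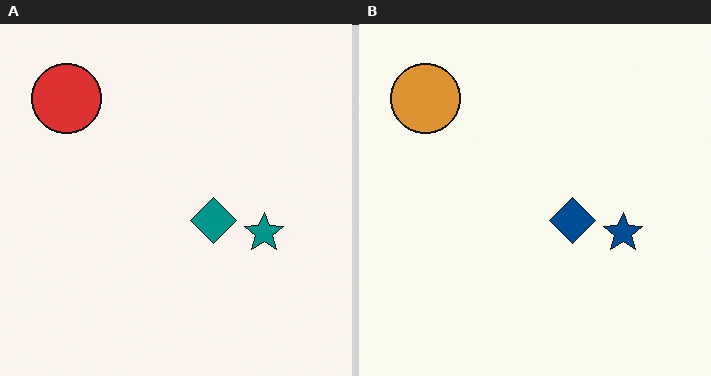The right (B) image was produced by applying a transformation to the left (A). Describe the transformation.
It was hue-shifted by a small amount.

Every shape's color has rotated by the same amount around the hue wheel — a uniform hue shift.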